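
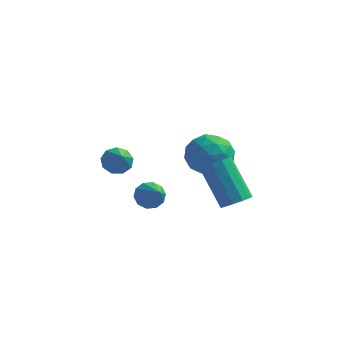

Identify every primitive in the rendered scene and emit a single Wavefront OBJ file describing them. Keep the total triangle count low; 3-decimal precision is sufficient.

v -2.342 -0.858 -2.94
v -1.753 -0.538 -2.93
v -1.918 -1.662 -2.08
v -2.036 -0.355 -2.62
v -2.462 -0.408 -2.459
v -2.832 -0.671 -2.523
v -2.972 -1.022 -2.782
v -2.817 -1.296 -3.115
v -2.44 -1.366 -3.366
v -2.017 -1.198 -3.417
v -1.745 -0.871 -3.245
v -0.461 -3.072 -3.192
v 0.087 -3.044 -3.522
v 0.241 -4.228 -2.128
v 0.102 -2.771 -3.236
v -0.098 -2.613 -2.933
v -0.436 -2.631 -2.729
v -0.784 -2.817 -2.702
v -1.008 -3.101 -2.862
v -1.024 -3.374 -3.148
v -0.824 -3.532 -3.451
v -0.486 -3.514 -3.655
v -0.138 -3.328 -3.682
v 1.618 0.479 -2.685
v 2.268 -0.36 -2.654
v 0.372 -0.46 -1.966
v 1.022 -1.299 -1.935
v 1.205 -0.462 -1.308
v 1.976 0.118 -1.752
v 0.664 -0.938 -2.868
v 1.435 -0.358 -3.312
v 1.678 -1.236 -2.767
v 2.013 -0.942 -1.803
v 0.627 0.122 -2.817
v 0.962 0.416 -1.853
v 2.053 0.142 -2.733
v 0.587 -0.962 -1.887
v 0.695 -0.47 -1.519
v 1.077 -0.963 -1.501
v 1.881 0.423 -2.203
v 2.263 -0.07 -2.185
v 1.638 -0.13 -1.393
v 0.377 -0.75 -2.435
v 0.759 -1.243 -2.417
v 1.563 0.143 -3.119
v 1.945 -0.35 -3.101
v 1.002 -0.69 -3.227
v 2.088 -0.866 -2.781
v 1.355 -1.418 -2.358
v 1.145 -1.206 -2.906
v 1.598 -0.865 -3.168
v 2.285 -0.693 -2.214
v 1.552 -1.245 -1.792
v 1.66 -0.753 -1.423
v 2.113 -0.412 -1.684
v 1.938 -1.208 -2.281
v 1.088 0.425 -2.828
v 0.355 -0.127 -2.406
v 0.527 -0.408 -2.936
v 0.98 -0.067 -3.197
v 1.285 0.598 -2.262
v 0.552 0.046 -1.839
v 1.042 0.045 -1.452
v 1.495 0.386 -1.714
v 0.702 0.388 -2.339
v 3.001 -3.353 -2.841
v 3.32 -3.747 -2.419
v 2.298 -2.901 -0.856
v 1.979 -2.507 -1.279
v 3.538 -3.405 -2.462
v 2.516 -2.559 -0.899
v 3.551 -3.043 -2.649
v 2.529 -2.197 -1.086
v 3.354 -2.799 -2.91
v 2.332 -1.954 -1.347
v 3.022 -2.767 -3.145
v 2 -1.921 -1.582
v 2.682 -2.959 -3.264
v 1.66 -2.113 -1.701
v 2.464 -3.301 -3.221
v 1.442 -2.455 -1.658
v 2.451 -3.663 -3.034
v 1.429 -2.817 -1.471
v 2.648 -3.906 -2.773
v 1.626 -3.061 -1.21
v 2.98 -3.939 -2.538
v 1.958 -3.093 -0.975
f 2 1 4
f 2 4 3
f 4 1 5
f 4 5 3
f 5 1 6
f 5 6 3
f 6 1 7
f 6 7 3
f 7 1 8
f 7 8 3
f 8 1 9
f 8 9 3
f 9 1 10
f 9 10 3
f 10 1 11
f 10 11 3
f 11 1 2
f 11 2 3
f 13 12 15
f 13 15 14
f 15 12 16
f 15 16 14
f 16 12 17
f 16 17 14
f 17 12 18
f 17 18 14
f 18 12 19
f 18 19 14
f 19 12 20
f 19 20 14
f 20 12 21
f 20 21 14
f 21 12 22
f 21 22 14
f 22 12 23
f 22 23 14
f 23 12 13
f 23 13 14
f 24 61 40
f 61 35 64
f 40 64 29
f 61 64 40
f 24 40 36
f 40 29 41
f 36 41 25
f 40 41 36
f 24 36 45
f 36 25 46
f 45 46 31
f 36 46 45
f 24 45 57
f 45 31 60
f 57 60 34
f 45 60 57
f 24 57 61
f 57 34 65
f 61 65 35
f 57 65 61
f 25 41 52
f 41 29 55
f 52 55 33
f 41 55 52
f 29 64 42
f 64 35 63
f 42 63 28
f 64 63 42
f 35 65 62
f 65 34 58
f 62 58 26
f 65 58 62
f 34 60 59
f 60 31 47
f 59 47 30
f 60 47 59
f 31 46 51
f 46 25 48
f 51 48 32
f 46 48 51
f 27 53 39
f 53 33 54
f 39 54 28
f 53 54 39
f 27 39 37
f 39 28 38
f 37 38 26
f 39 38 37
f 27 37 44
f 37 26 43
f 44 43 30
f 37 43 44
f 27 44 49
f 44 30 50
f 49 50 32
f 44 50 49
f 27 49 53
f 49 32 56
f 53 56 33
f 49 56 53
f 28 54 42
f 54 33 55
f 42 55 29
f 54 55 42
f 26 38 62
f 38 28 63
f 62 63 35
f 38 63 62
f 30 43 59
f 43 26 58
f 59 58 34
f 43 58 59
f 32 50 51
f 50 30 47
f 51 47 31
f 50 47 51
f 33 56 52
f 56 32 48
f 52 48 25
f 56 48 52
f 67 66 70
f 67 70 68
f 68 70 71
f 68 71 69
f 70 66 72
f 70 72 71
f 71 72 73
f 71 73 69
f 72 66 74
f 72 74 73
f 73 74 75
f 73 75 69
f 74 66 76
f 74 76 75
f 75 76 77
f 75 77 69
f 76 66 78
f 76 78 77
f 77 78 79
f 77 79 69
f 78 66 80
f 78 80 79
f 79 80 81
f 79 81 69
f 80 66 82
f 80 82 81
f 81 82 83
f 81 83 69
f 82 66 84
f 82 84 83
f 83 84 85
f 83 85 69
f 84 66 86
f 84 86 85
f 85 86 87
f 85 87 69
f 86 66 67
f 86 67 87
f 87 67 68
f 87 68 69



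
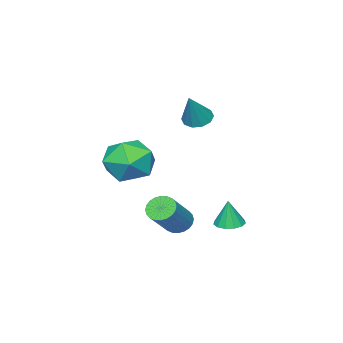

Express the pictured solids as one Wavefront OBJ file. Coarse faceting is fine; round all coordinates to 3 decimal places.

v -3.148 0.01 -3.957
v -2.659 -0.445 -4.002
v -3.032 0.01 -2.663
v -2.491 -0.107 -4.017
v -2.533 0.268 -4.013
v -2.769 0.562 -3.991
v -3.126 0.68 -3.959
v -3.49 0.585 -3.926
v -3.746 0.308 -3.903
v -3.812 -0.063 -3.898
v -3.667 -0.412 -3.911
v -3.357 -0.626 -3.939
v -2.982 -0.639 -3.973
v -0.559 -0.567 -3.124
v -0.121 -0.501 -3.613
v 1.257 -0.248 -2.345
v 0.819 -0.313 -1.856
v -0.196 -0.257 -3.58
v 1.182 -0.004 -2.312
v -0.327 -0.06 -3.478
v 1.052 0.193 -2.21
v -0.493 0.06 -3.322
v 0.886 0.313 -2.053
v -0.669 0.084 -3.135
v 0.71 0.337 -1.867
v -0.828 0.01 -2.947
v 0.55 0.263 -1.679
v -0.946 -0.153 -2.786
v 0.432 0.101 -1.518
v -1.006 -0.378 -2.676
v 0.373 -0.125 -1.408
v -0.997 -0.632 -2.635
v 0.381 -0.379 -1.367
v -0.922 -0.876 -2.668
v 0.456 -0.623 -1.4
v -0.792 -1.073 -2.77
v 0.587 -0.82 -1.502
v -0.626 -1.193 -2.927
v 0.753 -0.94 -1.658
v -0.45 -1.217 -3.113
v 0.929 -0.964 -1.845
v -0.29 -1.143 -3.301
v 1.088 -0.89 -2.033
v -0.172 -0.981 -3.462
v 1.206 -0.727 -2.194
v -0.113 -0.755 -3.572
v 1.266 -0.502 -2.304
v 0.117 -1.486 -0.588
v 0.981 -2.337 -0.897
v -0.621 -2.743 0.817
v 0.243 -3.594 0.508
v 0.585 -2.535 1.079
v 1.041 -1.757 0.211
v -0.681 -3.323 -0.291
v -0.225 -2.545 -1.159
v 0.488 -3.472 -0.713
v 1.27 -2.985 0.134
v -0.91 -2.095 -0.214
v -0.128 -1.608 0.633
v -3.659 -2.125 1.381
v -3.106 -1.955 1.004
v -2.781 -1.875 2.779
v -3.329 -1.599 1.079
v -3.677 -1.444 1.27
v -4.018 -1.549 1.503
v -4.222 -1.874 1.689
v -4.211 -2.295 1.758
v -3.989 -2.651 1.682
v -3.641 -2.806 1.491
v -3.299 -2.701 1.258
v -3.095 -2.376 1.072
f 2 1 4
f 2 4 3
f 4 1 5
f 4 5 3
f 5 1 6
f 5 6 3
f 6 1 7
f 6 7 3
f 7 1 8
f 7 8 3
f 8 1 9
f 8 9 3
f 9 1 10
f 9 10 3
f 10 1 11
f 10 11 3
f 11 1 12
f 11 12 3
f 12 1 13
f 12 13 3
f 13 1 2
f 13 2 3
f 15 14 18
f 15 18 16
f 16 18 19
f 16 19 17
f 18 14 20
f 18 20 19
f 19 20 21
f 19 21 17
f 20 14 22
f 20 22 21
f 21 22 23
f 21 23 17
f 22 14 24
f 22 24 23
f 23 24 25
f 23 25 17
f 24 14 26
f 24 26 25
f 25 26 27
f 25 27 17
f 26 14 28
f 26 28 27
f 27 28 29
f 27 29 17
f 28 14 30
f 28 30 29
f 29 30 31
f 29 31 17
f 30 14 32
f 30 32 31
f 31 32 33
f 31 33 17
f 32 14 34
f 32 34 33
f 33 34 35
f 33 35 17
f 34 14 36
f 34 36 35
f 35 36 37
f 35 37 17
f 36 14 38
f 36 38 37
f 37 38 39
f 37 39 17
f 38 14 40
f 38 40 39
f 39 40 41
f 39 41 17
f 40 14 42
f 40 42 41
f 41 42 43
f 41 43 17
f 42 14 44
f 42 44 43
f 43 44 45
f 43 45 17
f 44 14 46
f 44 46 45
f 45 46 47
f 45 47 17
f 46 14 15
f 46 15 47
f 47 15 16
f 47 16 17
f 48 59 53
f 48 53 49
f 48 49 55
f 48 55 58
f 48 58 59
f 49 53 57
f 53 59 52
f 59 58 50
f 58 55 54
f 55 49 56
f 51 57 52
f 51 52 50
f 51 50 54
f 51 54 56
f 51 56 57
f 52 57 53
f 50 52 59
f 54 50 58
f 56 54 55
f 57 56 49
f 61 60 63
f 61 63 62
f 63 60 64
f 63 64 62
f 64 60 65
f 64 65 62
f 65 60 66
f 65 66 62
f 66 60 67
f 66 67 62
f 67 60 68
f 67 68 62
f 68 60 69
f 68 69 62
f 69 60 70
f 69 70 62
f 70 60 71
f 70 71 62
f 71 60 61
f 71 61 62



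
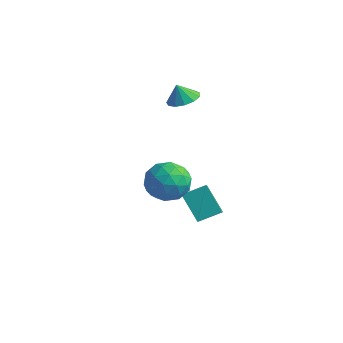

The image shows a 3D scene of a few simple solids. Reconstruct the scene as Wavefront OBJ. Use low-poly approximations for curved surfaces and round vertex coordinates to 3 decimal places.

v 1.725 -0.211 -2.818
v 2.397 0.773 -2.323
v 0.974 0.711 -3.63
v 1.645 1.695 -3.135
v 2.915 -0.375 -4.105
v 3.586 0.609 -3.61
v 2.163 0.547 -4.917
v 2.835 1.531 -4.422
v 2.489 -1.686 -0.619
v 3.596 -1.979 -0.937
v 2.464 -3.141 0.637
v 3.571 -3.434 0.319
v 3.372 -2.428 0.919
v 3.387 -1.529 0.143
v 2.673 -3.591 -0.443
v 2.688 -2.692 -1.219
v 3.709 -3.157 -0.828
v 4.141 -2.438 0.013
v 1.919 -2.682 -0.313
v 2.351 -1.963 0.528
v 3.044 -1.705 -0.888
v 3.016 -3.415 0.588
v 2.899 -2.824 0.941
v 3.549 -2.996 0.754
v 2.922 -1.44 -0.254
v 3.573 -1.612 -0.44
v 3.441 -1.876 0.65
v 2.487 -3.508 0.14
v 3.138 -3.68 -0.046
v 2.511 -2.124 -1.054
v 3.161 -2.296 -1.241
v 2.619 -3.244 -0.95
v 3.762 -2.569 -1.011
v 3.747 -3.425 -0.273
v 3.219 -3.517 -0.721
v 3.228 -2.988 -1.177
v 4.016 -2.147 -0.516
v 4.001 -3.002 0.222
v 3.884 -2.411 0.574
v 3.893 -1.882 0.118
v 4.082 -2.839 -0.452
v 2.059 -2.118 -0.522
v 2.044 -2.973 0.216
v 2.167 -3.238 -0.418
v 2.176 -2.709 -0.874
v 2.313 -1.695 -0.027
v 2.298 -2.551 0.711
v 2.832 -2.132 0.877
v 2.841 -1.603 0.421
v 1.978 -2.281 0.152
v -1.579 3.484 0.936
v -1.124 4.206 1.224
v -1.861 3.276 1.904
v -1.594 4.365 1.121
v -2.06 4.245 0.96
v -2.372 3.883 0.79
v -2.433 3.395 0.667
v -2.223 2.935 0.63
v -1.808 2.65 0.689
v -1.32 2.629 0.827
v -0.915 2.88 0.999
v -0.72 3.323 1.152
v -0.798 3.817 1.235
f 2 4 1
f 5 2 1
f 1 4 3
f 3 5 1
f 2 8 4
f 6 2 5
f 6 8 2
f 4 8 3
f 7 5 3
f 3 8 7
f 7 6 5
f 8 6 7
f 9 46 25
f 46 20 49
f 25 49 14
f 46 49 25
f 9 25 21
f 25 14 26
f 21 26 10
f 25 26 21
f 9 21 30
f 21 10 31
f 30 31 16
f 21 31 30
f 9 30 42
f 30 16 45
f 42 45 19
f 30 45 42
f 9 42 46
f 42 19 50
f 46 50 20
f 42 50 46
f 10 26 37
f 26 14 40
f 37 40 18
f 26 40 37
f 14 49 27
f 49 20 48
f 27 48 13
f 49 48 27
f 20 50 47
f 50 19 43
f 47 43 11
f 50 43 47
f 19 45 44
f 45 16 32
f 44 32 15
f 45 32 44
f 16 31 36
f 31 10 33
f 36 33 17
f 31 33 36
f 12 38 24
f 38 18 39
f 24 39 13
f 38 39 24
f 12 24 22
f 24 13 23
f 22 23 11
f 24 23 22
f 12 22 29
f 22 11 28
f 29 28 15
f 22 28 29
f 12 29 34
f 29 15 35
f 34 35 17
f 29 35 34
f 12 34 38
f 34 17 41
f 38 41 18
f 34 41 38
f 13 39 27
f 39 18 40
f 27 40 14
f 39 40 27
f 11 23 47
f 23 13 48
f 47 48 20
f 23 48 47
f 15 28 44
f 28 11 43
f 44 43 19
f 28 43 44
f 17 35 36
f 35 15 32
f 36 32 16
f 35 32 36
f 18 41 37
f 41 17 33
f 37 33 10
f 41 33 37
f 52 51 54
f 52 54 53
f 54 51 55
f 54 55 53
f 55 51 56
f 55 56 53
f 56 51 57
f 56 57 53
f 57 51 58
f 57 58 53
f 58 51 59
f 58 59 53
f 59 51 60
f 59 60 53
f 60 51 61
f 60 61 53
f 61 51 62
f 61 62 53
f 62 51 63
f 62 63 53
f 63 51 52
f 63 52 53



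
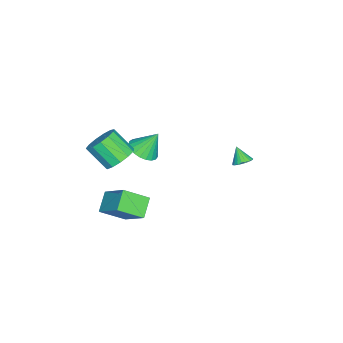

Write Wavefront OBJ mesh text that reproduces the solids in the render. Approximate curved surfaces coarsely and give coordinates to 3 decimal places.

v -2.79 -2.868 -1.459
v -1.878 -3.112 -1.099
v -3.13 -2.052 -0.041
v -1.801 -2.746 -1.291
v -1.895 -2.402 -1.512
v -2.144 -2.138 -1.723
v -2.504 -2 -1.889
v -2.914 -2.012 -1.981
v -3.302 -2.172 -1.982
v -3.602 -2.452 -1.892
v -3.761 -2.805 -1.728
v -3.752 -3.168 -1.517
v -3.577 -3.479 -1.296
v -3.266 -3.684 -1.103
v -2.872 -3.749 -0.972
v -2.464 -3.661 -0.924
v -2.113 -3.435 -0.969
v 0.975 -3.893 -2.423
v 1.847 -2.461 -1.078
v 0.27 -2.559 -3.386
v 1.142 -1.127 -2.041
v 2.138 -3.853 -3.219
v 3.01 -2.421 -1.874
v 1.433 -2.519 -4.182
v 2.305 -1.087 -2.837
v 3.616 -1.964 3.348
v 4.071 -2.628 2.756
v 3.84 -3.841 3.939
v 3.384 -3.176 4.532
v 4.474 -2.396 3.073
v 4.243 -3.608 4.256
v 4.605 -2.026 3.478
v 4.374 -3.239 4.661
v 4.422 -1.636 3.841
v 4.191 -2.849 5.024
v 3.982 -1.351 4.048
v 3.751 -2.564 5.231
v 3.426 -1.26 4.033
v 3.195 -2.473 5.216
v 2.931 -1.392 3.801
v 2.7 -2.605 4.984
v 2.652 -1.706 3.424
v 2.421 -2.919 4.607
v 2.68 -2.102 3.024
v 2.449 -3.315 4.207
v 3.004 -2.453 2.727
v 2.773 -3.666 3.91
v 3.523 -2.65 2.627
v 3.292 -3.863 3.81
v -0.742 3.741 0.972
v -0.218 3.414 1.021
v -1.138 3.239 1.868
v -0.164 3.623 1.162
v -0.21 3.853 1.27
v -0.348 4.063 1.326
v -0.555 4.217 1.322
v -0.793 4.289 1.257
v -1.023 4.266 1.142
v -1.205 4.153 0.998
v -1.306 3.968 0.85
v -1.31 3.744 0.723
v -1.216 3.519 0.639
v -1.039 3.332 0.612
v -0.812 3.217 0.648
v -0.572 3.191 0.74
v -0.362 3.261 0.872
f 2 1 4
f 2 4 3
f 4 1 5
f 4 5 3
f 5 1 6
f 5 6 3
f 6 1 7
f 6 7 3
f 7 1 8
f 7 8 3
f 8 1 9
f 8 9 3
f 9 1 10
f 9 10 3
f 10 1 11
f 10 11 3
f 11 1 12
f 11 12 3
f 12 1 13
f 12 13 3
f 13 1 14
f 13 14 3
f 14 1 15
f 14 15 3
f 15 1 16
f 15 16 3
f 16 1 17
f 16 17 3
f 17 1 2
f 17 2 3
f 19 21 18
f 22 19 18
f 18 21 20
f 20 22 18
f 19 25 21
f 23 19 22
f 23 25 19
f 21 25 20
f 24 22 20
f 20 25 24
f 24 23 22
f 25 23 24
f 27 26 30
f 27 30 28
f 28 30 31
f 28 31 29
f 30 26 32
f 30 32 31
f 31 32 33
f 31 33 29
f 32 26 34
f 32 34 33
f 33 34 35
f 33 35 29
f 34 26 36
f 34 36 35
f 35 36 37
f 35 37 29
f 36 26 38
f 36 38 37
f 37 38 39
f 37 39 29
f 38 26 40
f 38 40 39
f 39 40 41
f 39 41 29
f 40 26 42
f 40 42 41
f 41 42 43
f 41 43 29
f 42 26 44
f 42 44 43
f 43 44 45
f 43 45 29
f 44 26 46
f 44 46 45
f 45 46 47
f 45 47 29
f 46 26 48
f 46 48 47
f 47 48 49
f 47 49 29
f 48 26 27
f 48 27 49
f 49 27 28
f 49 28 29
f 51 50 53
f 51 53 52
f 53 50 54
f 53 54 52
f 54 50 55
f 54 55 52
f 55 50 56
f 55 56 52
f 56 50 57
f 56 57 52
f 57 50 58
f 57 58 52
f 58 50 59
f 58 59 52
f 59 50 60
f 59 60 52
f 60 50 61
f 60 61 52
f 61 50 62
f 61 62 52
f 62 50 63
f 62 63 52
f 63 50 64
f 63 64 52
f 64 50 65
f 64 65 52
f 65 50 66
f 65 66 52
f 66 50 51
f 66 51 52



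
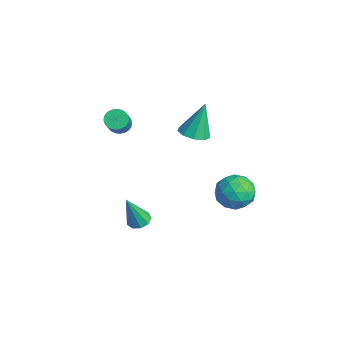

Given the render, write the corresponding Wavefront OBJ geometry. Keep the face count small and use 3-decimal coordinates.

v 3.153 2.68 -1.01
v 4.038 2.142 -1.422
v 2.102 1.278 -1.438
v 2.987 0.74 -1.85
v 2.901 0.913 -0.752
v 3.551 1.779 -0.488
v 2.589 1.641 -2.372
v 3.239 2.507 -2.108
v 3.689 1.5 -2.264
v 3.882 1.05 -1.263
v 2.258 2.37 -1.597
v 2.451 1.92 -0.596
v 3.688 2.534 -1.179
v 2.452 0.886 -1.681
v 2.402 0.987 -1.036
v 2.922 0.671 -1.278
v 3.402 2.321 -0.629
v 3.922 2.005 -0.872
v 3.254 1.282 -0.478
v 2.218 1.415 -1.988
v 2.738 1.099 -2.231
v 3.218 2.749 -1.582
v 3.738 2.433 -1.824
v 2.886 2.138 -2.382
v 4.003 1.841 -1.916
v 3.385 1.017 -2.167
v 3.151 1.546 -2.474
v 3.533 2.055 -2.319
v 4.116 1.576 -1.327
v 3.499 0.752 -1.579
v 3.448 0.853 -0.933
v 3.83 1.363 -0.778
v 3.912 1.199 -1.822
v 2.641 2.668 -1.281
v 2.024 1.844 -1.533
v 2.31 2.057 -2.082
v 2.692 2.567 -1.927
v 2.755 2.403 -0.693
v 2.137 1.579 -0.944
v 2.607 1.365 -0.541
v 2.989 1.874 -0.386
v 2.228 2.221 -1.038
v 0.545 -2.502 -4.304
v 0.936 -2.994 -4.537
v 0.775 -3.258 -2.316
v 1.191 -2.629 -4.428
v 1.144 -2.205 -4.261
v 0.816 -1.92 -4.114
v 0.362 -1.907 -4.057
v -0.007 -2.173 -4.115
v -0.118 -2.593 -4.262
v 0.082 -2.97 -4.429
v 0.498 -3.129 -4.537
v -1.196 1.167 0.25
v -0.385 0.844 0.42
v -1.344 1.853 2.25
v -0.343 1.42 0.226
v -0.7 1.877 0.043
v -1.29 2.003 -0.043
v -1.835 1.737 0.007
v -2.082 1.205 0.171
v -1.914 0.655 0.372
v -1.41 0.345 0.515
v -0.806 0.42 0.534
v -0.865 -2.961 2.299
v -0.55 -3.295 1.868
v 0.46 -3.814 3.01
v 0.145 -3.479 3.441
v -0.43 -3.081 1.86
v 0.58 -3.599 3.001
v -0.376 -2.848 1.918
v 0.634 -3.366 3.06
v -0.397 -2.633 2.034
v 0.613 -3.151 3.176
v -0.489 -2.467 2.191
v 0.521 -2.985 3.332
v -0.638 -2.377 2.364
v 0.372 -2.895 3.506
v -0.822 -2.375 2.527
v 0.188 -2.893 3.669
v -1.012 -2.463 2.656
v -0.002 -2.981 3.797
v -1.18 -2.626 2.73
v -0.17 -3.145 3.872
v -1.3 -2.841 2.739
v -0.29 -3.359 3.88
v -1.354 -3.074 2.68
v -0.344 -3.592 3.822
v -1.333 -3.289 2.564
v -0.323 -3.807 3.706
v -1.241 -3.455 2.408
v -0.231 -3.973 3.549
v -1.092 -3.545 2.234
v -0.082 -4.063 3.376
v -0.908 -3.547 2.071
v 0.102 -4.065 3.213
v -0.718 -3.459 1.943
v 0.292 -3.977 3.084
f 1 38 17
f 38 12 41
f 17 41 6
f 38 41 17
f 1 17 13
f 17 6 18
f 13 18 2
f 17 18 13
f 1 13 22
f 13 2 23
f 22 23 8
f 13 23 22
f 1 22 34
f 22 8 37
f 34 37 11
f 22 37 34
f 1 34 38
f 34 11 42
f 38 42 12
f 34 42 38
f 2 18 29
f 18 6 32
f 29 32 10
f 18 32 29
f 6 41 19
f 41 12 40
f 19 40 5
f 41 40 19
f 12 42 39
f 42 11 35
f 39 35 3
f 42 35 39
f 11 37 36
f 37 8 24
f 36 24 7
f 37 24 36
f 8 23 28
f 23 2 25
f 28 25 9
f 23 25 28
f 4 30 16
f 30 10 31
f 16 31 5
f 30 31 16
f 4 16 14
f 16 5 15
f 14 15 3
f 16 15 14
f 4 14 21
f 14 3 20
f 21 20 7
f 14 20 21
f 4 21 26
f 21 7 27
f 26 27 9
f 21 27 26
f 4 26 30
f 26 9 33
f 30 33 10
f 26 33 30
f 5 31 19
f 31 10 32
f 19 32 6
f 31 32 19
f 3 15 39
f 15 5 40
f 39 40 12
f 15 40 39
f 7 20 36
f 20 3 35
f 36 35 11
f 20 35 36
f 9 27 28
f 27 7 24
f 28 24 8
f 27 24 28
f 10 33 29
f 33 9 25
f 29 25 2
f 33 25 29
f 44 43 46
f 44 46 45
f 46 43 47
f 46 47 45
f 47 43 48
f 47 48 45
f 48 43 49
f 48 49 45
f 49 43 50
f 49 50 45
f 50 43 51
f 50 51 45
f 51 43 52
f 51 52 45
f 52 43 53
f 52 53 45
f 53 43 44
f 53 44 45
f 55 54 57
f 55 57 56
f 57 54 58
f 57 58 56
f 58 54 59
f 58 59 56
f 59 54 60
f 59 60 56
f 60 54 61
f 60 61 56
f 61 54 62
f 61 62 56
f 62 54 63
f 62 63 56
f 63 54 64
f 63 64 56
f 64 54 55
f 64 55 56
f 66 65 69
f 66 69 67
f 67 69 70
f 67 70 68
f 69 65 71
f 69 71 70
f 70 71 72
f 70 72 68
f 71 65 73
f 71 73 72
f 72 73 74
f 72 74 68
f 73 65 75
f 73 75 74
f 74 75 76
f 74 76 68
f 75 65 77
f 75 77 76
f 76 77 78
f 76 78 68
f 77 65 79
f 77 79 78
f 78 79 80
f 78 80 68
f 79 65 81
f 79 81 80
f 80 81 82
f 80 82 68
f 81 65 83
f 81 83 82
f 82 83 84
f 82 84 68
f 83 65 85
f 83 85 84
f 84 85 86
f 84 86 68
f 85 65 87
f 85 87 86
f 86 87 88
f 86 88 68
f 87 65 89
f 87 89 88
f 88 89 90
f 88 90 68
f 89 65 91
f 89 91 90
f 90 91 92
f 90 92 68
f 91 65 93
f 91 93 92
f 92 93 94
f 92 94 68
f 93 65 95
f 93 95 94
f 94 95 96
f 94 96 68
f 95 65 97
f 95 97 96
f 96 97 98
f 96 98 68
f 97 65 66
f 97 66 98
f 98 66 67
f 98 67 68



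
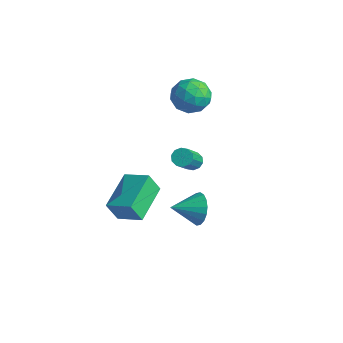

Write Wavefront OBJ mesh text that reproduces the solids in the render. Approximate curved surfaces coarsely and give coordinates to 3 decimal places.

v 4.233 -1.257 -1.476
v 4.575 -1.673 -2.133
v 3.707 -2.403 -1.024
v 4.846 -1.694 -1.871
v 4.996 -1.628 -1.529
v 4.995 -1.489 -1.178
v 4.843 -1.304 -0.885
v 4.57 -1.11 -0.709
v 4.23 -0.944 -0.685
v 3.892 -0.841 -0.818
v 3.62 -0.82 -1.081
v 3.471 -0.885 -1.422
v 3.472 -1.024 -1.774
v 3.624 -1.209 -2.066
v 3.897 -1.404 -2.242
v 4.236 -1.569 -2.266
v 0.73 2.215 1.332
v 1.231 2.237 2.184
v -0.391 1.303 2.016
v 0.11 1.325 2.868
v -0.327 2.144 2.53
v 0.366 2.708 2.108
v 0.474 0.832 2.092
v 1.167 1.396 1.67
v 1.073 1.382 2.653
v 0.578 2.193 2.924
v 0.262 1.347 1.276
v -0.233 2.158 1.547
v 1.079 2.307 1.698
v -0.239 1.233 2.502
v -0.496 1.715 2.304
v -0.201 1.728 2.804
v 0.57 2.583 1.653
v 0.865 2.596 2.154
v -0.051 2.542 2.358
v -0.025 0.944 2.046
v 0.27 0.957 2.547
v 1.041 1.812 1.396
v 1.336 1.825 1.896
v 0.891 0.998 1.842
v 1.281 1.817 2.474
v 0.622 1.28 2.876
v 0.836 0.991 2.421
v 1.243 1.322 2.172
v 0.99 2.294 2.634
v 0.331 1.757 3.036
v 0.074 2.239 2.837
v 0.481 2.57 2.589
v 0.897 1.791 2.91
v 0.509 1.783 1.164
v -0.15 1.246 1.566
v 0.359 0.97 1.611
v 0.766 1.301 1.363
v 0.218 2.26 1.324
v -0.441 1.723 1.726
v -0.403 2.218 2.028
v 0.004 2.549 1.779
v -0.057 1.749 1.29
v -0.48 2.704 -3.674
v -0.163 2.478 -4.019
v 0.557 1.19 -2.51
v 0.24 1.416 -2.166
v -0.005 2.724 -3.884
v 0.715 1.435 -2.376
v -0.028 2.962 -3.67
v 0.692 1.673 -2.161
v -0.224 3.101 -3.457
v 0.495 1.813 -1.949
v -0.518 3.089 -3.327
v 0.202 1.801 -1.819
v -0.797 2.93 -3.33
v -0.077 1.642 -1.821
v -0.955 2.685 -3.464
v -0.235 1.396 -1.956
v -0.932 2.447 -3.679
v -0.212 1.158 -2.17
v -0.735 2.307 -3.891
v -0.016 1.019 -2.383
v -0.442 2.319 -4.021
v 0.278 1.031 -2.513
v 1.855 -3.784 -2.227
v 1.601 -4.206 -1.221
v 1.041 -2.035 -1.701
v 0.786 -2.456 -0.695
v 3.014 -3.384 -1.765
v 2.759 -3.805 -0.759
v 2.199 -1.634 -1.239
v 1.945 -2.056 -0.233
f 2 1 4
f 2 4 3
f 4 1 5
f 4 5 3
f 5 1 6
f 5 6 3
f 6 1 7
f 6 7 3
f 7 1 8
f 7 8 3
f 8 1 9
f 8 9 3
f 9 1 10
f 9 10 3
f 10 1 11
f 10 11 3
f 11 1 12
f 11 12 3
f 12 1 13
f 12 13 3
f 13 1 14
f 13 14 3
f 14 1 15
f 14 15 3
f 15 1 16
f 15 16 3
f 16 1 2
f 16 2 3
f 17 54 33
f 54 28 57
f 33 57 22
f 54 57 33
f 17 33 29
f 33 22 34
f 29 34 18
f 33 34 29
f 17 29 38
f 29 18 39
f 38 39 24
f 29 39 38
f 17 38 50
f 38 24 53
f 50 53 27
f 38 53 50
f 17 50 54
f 50 27 58
f 54 58 28
f 50 58 54
f 18 34 45
f 34 22 48
f 45 48 26
f 34 48 45
f 22 57 35
f 57 28 56
f 35 56 21
f 57 56 35
f 28 58 55
f 58 27 51
f 55 51 19
f 58 51 55
f 27 53 52
f 53 24 40
f 52 40 23
f 53 40 52
f 24 39 44
f 39 18 41
f 44 41 25
f 39 41 44
f 20 46 32
f 46 26 47
f 32 47 21
f 46 47 32
f 20 32 30
f 32 21 31
f 30 31 19
f 32 31 30
f 20 30 37
f 30 19 36
f 37 36 23
f 30 36 37
f 20 37 42
f 37 23 43
f 42 43 25
f 37 43 42
f 20 42 46
f 42 25 49
f 46 49 26
f 42 49 46
f 21 47 35
f 47 26 48
f 35 48 22
f 47 48 35
f 19 31 55
f 31 21 56
f 55 56 28
f 31 56 55
f 23 36 52
f 36 19 51
f 52 51 27
f 36 51 52
f 25 43 44
f 43 23 40
f 44 40 24
f 43 40 44
f 26 49 45
f 49 25 41
f 45 41 18
f 49 41 45
f 60 59 63
f 60 63 61
f 61 63 64
f 61 64 62
f 63 59 65
f 63 65 64
f 64 65 66
f 64 66 62
f 65 59 67
f 65 67 66
f 66 67 68
f 66 68 62
f 67 59 69
f 67 69 68
f 68 69 70
f 68 70 62
f 69 59 71
f 69 71 70
f 70 71 72
f 70 72 62
f 71 59 73
f 71 73 72
f 72 73 74
f 72 74 62
f 73 59 75
f 73 75 74
f 74 75 76
f 74 76 62
f 75 59 77
f 75 77 76
f 76 77 78
f 76 78 62
f 77 59 79
f 77 79 78
f 78 79 80
f 78 80 62
f 79 59 60
f 79 60 80
f 80 60 61
f 80 61 62
f 82 84 81
f 85 82 81
f 81 84 83
f 83 85 81
f 82 88 84
f 86 82 85
f 86 88 82
f 84 88 83
f 87 85 83
f 83 88 87
f 87 86 85
f 88 86 87



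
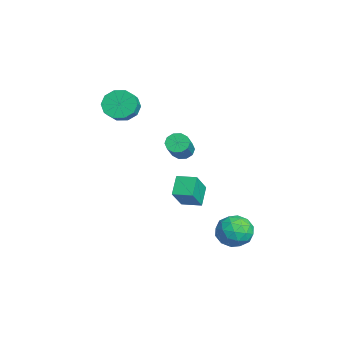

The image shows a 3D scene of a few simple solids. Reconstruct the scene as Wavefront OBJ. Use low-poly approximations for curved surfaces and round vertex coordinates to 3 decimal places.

v 1.895 -0.786 2.778
v 2.271 -1.049 2.263
v 3.701 -1.558 3.566
v 3.325 -1.294 4.082
v 2.377 -0.638 2.307
v 3.807 -1.147 3.61
v 2.299 -0.284 2.531
v 3.729 -0.793 3.834
v 2.067 -0.121 2.85
v 3.496 -0.63 4.153
v 1.769 -0.212 3.141
v 3.198 -0.721 4.444
v 1.519 -0.522 3.294
v 2.949 -1.031 4.597
v 1.413 -0.933 3.25
v 2.843 -1.442 4.553
v 1.491 -1.287 3.026
v 2.921 -1.796 4.329
v 1.724 -1.45 2.707
v 3.153 -1.959 4.01
v 2.022 -1.359 2.416
v 3.451 -1.868 3.719
v 2.016 2.534 -3.424
v 3.009 3.04 -3.077
v 2.931 0.9 -3.663
v 3.924 1.406 -3.316
v 3.062 1.227 -2.55
v 2.496 2.237 -2.403
v 3.444 1.703 -4.337
v 2.878 2.713 -4.19
v 3.892 2.526 -3.641
v 3.655 2.232 -2.537
v 2.285 1.708 -4.203
v 2.048 1.414 -3.099
v 2.432 2.931 -3.229
v 3.508 1.009 -3.511
v 3.001 0.904 -3.061
v 3.585 1.202 -2.856
v 2.13 2.459 -2.833
v 2.714 2.756 -2.629
v 2.745 1.69 -2.32
v 3.226 1.184 -4.111
v 3.81 1.481 -3.907
v 2.355 2.738 -3.884
v 2.939 3.036 -3.679
v 3.195 2.25 -4.42
v 3.534 2.926 -3.357
v 4.073 1.965 -3.498
v 3.79 2.14 -4.098
v 3.458 2.734 -4.011
v 3.395 2.753 -2.708
v 3.934 1.792 -2.849
v 3.427 1.687 -2.399
v 3.094 2.281 -2.312
v 3.914 2.451 -3.04
v 2.006 2.148 -3.891
v 2.545 1.187 -4.032
v 2.846 1.659 -4.428
v 2.513 2.253 -4.341
v 1.867 1.975 -3.242
v 2.406 1.014 -3.383
v 2.482 1.206 -2.729
v 2.15 1.8 -2.642
v 2.026 1.489 -3.7
v -3.797 -3.334 3.576
v -3.104 -3.134 2.786
v -2.35 -3.426 3.374
v -3.043 -3.626 4.164
v -3.17 -2.582 3.145
v -2.415 -2.874 3.732
v -3.475 -2.318 3.668
v -2.721 -2.61 4.256
v -3.904 -2.441 4.156
v -3.149 -2.733 4.744
v -4.291 -2.906 4.423
v -3.537 -3.198 5.011
v -4.49 -3.534 4.366
v -3.736 -3.826 4.954
v -4.425 -4.086 4.008
v -3.67 -4.378 4.595
v -4.119 -4.35 3.484
v -3.365 -4.642 4.072
v -3.691 -4.227 2.996
v -2.936 -4.519 3.584
v -3.303 -3.762 2.729
v -2.549 -4.054 3.317
v 2.342 -0.91 -1.301
v 1.395 -0.513 -0.425
v 2.886 0.143 -1.189
v 1.939 0.539 -0.312
v 3.381 -1.599 0.132
v 2.434 -1.203 1.009
v 3.925 -0.547 0.245
v 2.978 -0.15 1.121
f 2 1 5
f 2 5 3
f 3 5 6
f 3 6 4
f 5 1 7
f 5 7 6
f 6 7 8
f 6 8 4
f 7 1 9
f 7 9 8
f 8 9 10
f 8 10 4
f 9 1 11
f 9 11 10
f 10 11 12
f 10 12 4
f 11 1 13
f 11 13 12
f 12 13 14
f 12 14 4
f 13 1 15
f 13 15 14
f 14 15 16
f 14 16 4
f 15 1 17
f 15 17 16
f 16 17 18
f 16 18 4
f 17 1 19
f 17 19 18
f 18 19 20
f 18 20 4
f 19 1 21
f 19 21 20
f 20 21 22
f 20 22 4
f 21 1 2
f 21 2 22
f 22 2 3
f 22 3 4
f 23 60 39
f 60 34 63
f 39 63 28
f 60 63 39
f 23 39 35
f 39 28 40
f 35 40 24
f 39 40 35
f 23 35 44
f 35 24 45
f 44 45 30
f 35 45 44
f 23 44 56
f 44 30 59
f 56 59 33
f 44 59 56
f 23 56 60
f 56 33 64
f 60 64 34
f 56 64 60
f 24 40 51
f 40 28 54
f 51 54 32
f 40 54 51
f 28 63 41
f 63 34 62
f 41 62 27
f 63 62 41
f 34 64 61
f 64 33 57
f 61 57 25
f 64 57 61
f 33 59 58
f 59 30 46
f 58 46 29
f 59 46 58
f 30 45 50
f 45 24 47
f 50 47 31
f 45 47 50
f 26 52 38
f 52 32 53
f 38 53 27
f 52 53 38
f 26 38 36
f 38 27 37
f 36 37 25
f 38 37 36
f 26 36 43
f 36 25 42
f 43 42 29
f 36 42 43
f 26 43 48
f 43 29 49
f 48 49 31
f 43 49 48
f 26 48 52
f 48 31 55
f 52 55 32
f 48 55 52
f 27 53 41
f 53 32 54
f 41 54 28
f 53 54 41
f 25 37 61
f 37 27 62
f 61 62 34
f 37 62 61
f 29 42 58
f 42 25 57
f 58 57 33
f 42 57 58
f 31 49 50
f 49 29 46
f 50 46 30
f 49 46 50
f 32 55 51
f 55 31 47
f 51 47 24
f 55 47 51
f 66 65 69
f 66 69 67
f 67 69 70
f 67 70 68
f 69 65 71
f 69 71 70
f 70 71 72
f 70 72 68
f 71 65 73
f 71 73 72
f 72 73 74
f 72 74 68
f 73 65 75
f 73 75 74
f 74 75 76
f 74 76 68
f 75 65 77
f 75 77 76
f 76 77 78
f 76 78 68
f 77 65 79
f 77 79 78
f 78 79 80
f 78 80 68
f 79 65 81
f 79 81 80
f 80 81 82
f 80 82 68
f 81 65 83
f 81 83 82
f 82 83 84
f 82 84 68
f 83 65 85
f 83 85 84
f 84 85 86
f 84 86 68
f 85 65 66
f 85 66 86
f 86 66 67
f 86 67 68
f 88 90 87
f 91 88 87
f 87 90 89
f 89 91 87
f 88 94 90
f 92 88 91
f 92 94 88
f 90 94 89
f 93 91 89
f 89 94 93
f 93 92 91
f 94 92 93



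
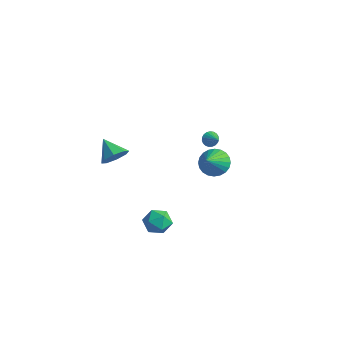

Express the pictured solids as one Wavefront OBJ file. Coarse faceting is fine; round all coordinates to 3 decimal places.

v -0.219 3.991 -1.61
v 0.051 4.323 -1.939
v 0.659 3.749 -1.13
v -0.003 4.46 -1.769
v -0.095 4.515 -1.572
v -0.209 4.481 -1.381
v -0.324 4.361 -1.23
v -0.421 4.178 -1.145
v -0.484 3.962 -1.14
v -0.5 3.751 -1.216
v -0.468 3.582 -1.36
v -0.393 3.484 -1.547
v -0.288 3.473 -1.745
v -0.171 3.552 -1.92
v -0.063 3.707 -2.041
v 0.019 3.911 -2.087
v 0.059 4.129 -2.051
v 0.308 -3.807 1.303
v 0.796 -3.626 1.949
v -0.808 -3.633 2.097
v 0.637 -3.111 1.612
v 0.285 -3.004 1.094
v -0.054 -3.368 0.699
v -0.181 -3.989 0.657
v -0.022 -4.504 0.994
v 0.33 -4.61 1.512
v 0.669 -4.247 1.907
v 1.88 2.135 -1.5
v 2.736 2.14 -1.864
v 2.32 1.025 -0.48
v 2.768 2.391 -1.604
v 2.664 2.604 -1.329
v 2.442 2.745 -1.079
v 2.134 2.793 -0.894
v 1.787 2.741 -0.801
v 1.454 2.596 -0.814
v 1.186 2.382 -0.932
v 1.024 2.13 -1.136
v 0.992 1.878 -1.396
v 1.095 1.666 -1.671
v 1.318 1.525 -1.921
v 1.626 1.477 -2.106
v 1.973 1.529 -2.199
v 2.306 1.673 -2.186
v 2.573 1.888 -2.068
v 2.213 -1.895 -3.16
v 2.697 -2.584 -2.896
v 1.783 -2.636 -4.304
v 2.267 -3.325 -4.04
v 1.55 -3.088 -3.582
v 1.816 -2.63 -2.875
v 2.664 -2.59 -4.325
v 2.93 -2.132 -3.618
v 2.977 -3.014 -3.616
v 2.288 -3.322 -3.157
v 2.192 -1.898 -4.043
v 1.503 -2.206 -3.584
f 2 1 4
f 2 4 3
f 4 1 5
f 4 5 3
f 5 1 6
f 5 6 3
f 6 1 7
f 6 7 3
f 7 1 8
f 7 8 3
f 8 1 9
f 8 9 3
f 9 1 10
f 9 10 3
f 10 1 11
f 10 11 3
f 11 1 12
f 11 12 3
f 12 1 13
f 12 13 3
f 13 1 14
f 13 14 3
f 14 1 15
f 14 15 3
f 15 1 16
f 15 16 3
f 16 1 17
f 16 17 3
f 17 1 2
f 17 2 3
f 19 18 21
f 19 21 20
f 21 18 22
f 21 22 20
f 22 18 23
f 22 23 20
f 23 18 24
f 23 24 20
f 24 18 25
f 24 25 20
f 25 18 26
f 25 26 20
f 26 18 27
f 26 27 20
f 27 18 19
f 27 19 20
f 29 28 31
f 29 31 30
f 31 28 32
f 31 32 30
f 32 28 33
f 32 33 30
f 33 28 34
f 33 34 30
f 34 28 35
f 34 35 30
f 35 28 36
f 35 36 30
f 36 28 37
f 36 37 30
f 37 28 38
f 37 38 30
f 38 28 39
f 38 39 30
f 39 28 40
f 39 40 30
f 40 28 41
f 40 41 30
f 41 28 42
f 41 42 30
f 42 28 43
f 42 43 30
f 43 28 44
f 43 44 30
f 44 28 45
f 44 45 30
f 45 28 29
f 45 29 30
f 46 57 51
f 46 51 47
f 46 47 53
f 46 53 56
f 46 56 57
f 47 51 55
f 51 57 50
f 57 56 48
f 56 53 52
f 53 47 54
f 49 55 50
f 49 50 48
f 49 48 52
f 49 52 54
f 49 54 55
f 50 55 51
f 48 50 57
f 52 48 56
f 54 52 53
f 55 54 47



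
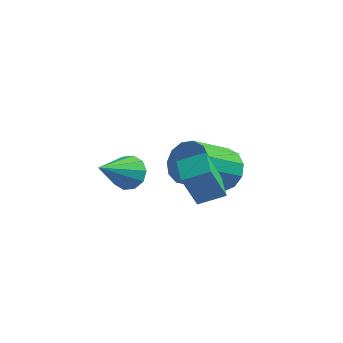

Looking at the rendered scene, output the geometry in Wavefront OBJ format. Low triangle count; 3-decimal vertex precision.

v -1.561 -0.354 -0.54
v -0.904 -0.399 -0.248
v -2.219 -1.686 0.74
v -1.129 -0.081 -0.033
v -1.518 0.133 -0.011
v -1.924 0.16 -0.191
v -2.191 -0.009 -0.504
v -2.218 -0.31 -0.831
v -1.993 -0.628 -1.046
v -1.603 -0.841 -1.068
v -1.197 -0.869 -0.888
v -0.93 -0.7 -0.575
v 1.216 2.034 -1.816
v 2.018 1.604 -1.625
v 1.046 0.356 -0.353
v 0.244 0.786 -0.544
v 1.973 1.994 -1.277
v 1.001 0.745 -0.005
v 1.687 2.396 -1.101
v 0.715 1.148 0.171
v 1.252 2.683 -1.151
v 0.28 1.435 0.121
v 0.805 2.765 -1.413
v -0.167 1.516 -0.141
v 0.489 2.614 -1.802
v -0.483 1.366 -0.53
v 0.404 2.279 -2.196
v -0.569 1.031 -0.924
v 0.576 1.867 -2.47
v -0.396 0.618 -1.198
v 0.952 1.507 -2.535
v -0.021 0.259 -1.263
v 1.411 1.315 -2.373
v 0.439 0.067 -1.101
v 1.809 1.351 -2.033
v 0.837 0.103 -0.761
v 1.461 -2.607 0.466
v 1.011 -2.987 1.964
v 1.052 -1.69 0.576
v 0.602 -2.07 2.074
v 2.358 -2.25 0.826
v 1.908 -2.63 2.324
v 1.949 -1.333 0.936
v 1.499 -1.713 2.434
f 2 1 4
f 2 4 3
f 4 1 5
f 4 5 3
f 5 1 6
f 5 6 3
f 6 1 7
f 6 7 3
f 7 1 8
f 7 8 3
f 8 1 9
f 8 9 3
f 9 1 10
f 9 10 3
f 10 1 11
f 10 11 3
f 11 1 12
f 11 12 3
f 12 1 2
f 12 2 3
f 14 13 17
f 14 17 15
f 15 17 18
f 15 18 16
f 17 13 19
f 17 19 18
f 18 19 20
f 18 20 16
f 19 13 21
f 19 21 20
f 20 21 22
f 20 22 16
f 21 13 23
f 21 23 22
f 22 23 24
f 22 24 16
f 23 13 25
f 23 25 24
f 24 25 26
f 24 26 16
f 25 13 27
f 25 27 26
f 26 27 28
f 26 28 16
f 27 13 29
f 27 29 28
f 28 29 30
f 28 30 16
f 29 13 31
f 29 31 30
f 30 31 32
f 30 32 16
f 31 13 33
f 31 33 32
f 32 33 34
f 32 34 16
f 33 13 35
f 33 35 34
f 34 35 36
f 34 36 16
f 35 13 14
f 35 14 36
f 36 14 15
f 36 15 16
f 38 40 37
f 41 38 37
f 37 40 39
f 39 41 37
f 38 44 40
f 42 38 41
f 42 44 38
f 40 44 39
f 43 41 39
f 39 44 43
f 43 42 41
f 44 42 43



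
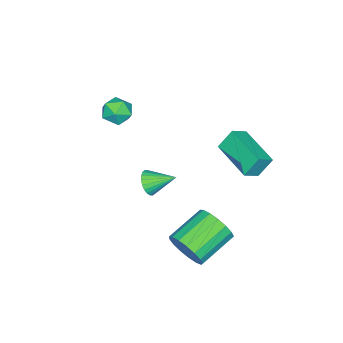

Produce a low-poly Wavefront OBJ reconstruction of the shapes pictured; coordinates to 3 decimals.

v 1.922 0.118 -1.569
v 2.371 0.458 -1.894
v 1.518 1.222 -0.971
v 2.174 0.472 -2.053
v 1.939 0.432 -2.138
v 1.701 0.344 -2.137
v 1.497 0.222 -2.05
v 1.357 0.084 -1.889
v 1.304 -0.049 -1.68
v 1.344 -0.157 -1.454
v 1.473 -0.222 -1.245
v 1.67 -0.237 -1.086
v 1.905 -0.197 -1.001
v 2.143 -0.109 -1.002
v 2.348 0.013 -1.089
v 2.487 0.151 -1.25
v 2.541 0.284 -1.459
v 2.5 0.392 -1.685
v -0.276 -2.146 1.016
v 0.374 -1.724 0.955
v 0.386 -3.196 0.805
v 1.036 -2.774 0.744
v 0.683 -2.847 1.433
v 0.274 -2.198 1.564
v 0.486 -2.722 0.196
v 0.077 -2.073 0.327
v 0.846 -2.08 0.449
v 0.967 -2.157 1.213
v -0.207 -2.763 0.547
v -0.086 -2.84 1.311
v -2.959 1.989 -0.942
v -2.204 1.723 -0.45
v -2.058 3.823 -1.331
v -1.303 3.557 -0.839
v -2.497 1.563 -1.881
v -1.742 1.297 -1.389
v -1.596 3.397 -2.27
v -0.841 3.131 -1.778
v 2.908 2.552 -4.162
v 3.325 2.86 -3.342
v 1.629 3.336 -2.658
v 1.212 3.028 -3.478
v 3.322 3.237 -3.613
v 1.625 3.713 -2.929
v 3.223 3.456 -4.01
v 1.527 3.933 -3.326
v 3.053 3.469 -4.442
v 1.357 3.946 -3.758
v 2.849 3.272 -4.809
v 1.153 3.748 -4.125
v 2.659 2.909 -5.029
v 0.963 3.386 -4.345
v 2.526 2.465 -5.049
v 0.83 2.941 -4.365
v 2.48 2.041 -4.867
v 0.784 2.517 -4.183
v 2.533 1.733 -4.523
v 0.837 2.21 -3.839
v 2.671 1.613 -4.096
v 0.975 2.09 -3.412
v 2.864 1.709 -3.684
v 1.168 2.185 -3.001
v 3.067 1.997 -3.382
v 1.37 2.473 -2.698
v 3.233 2.412 -3.259
v 1.537 2.889 -2.575
f 2 1 4
f 2 4 3
f 4 1 5
f 4 5 3
f 5 1 6
f 5 6 3
f 6 1 7
f 6 7 3
f 7 1 8
f 7 8 3
f 8 1 9
f 8 9 3
f 9 1 10
f 9 10 3
f 10 1 11
f 10 11 3
f 11 1 12
f 11 12 3
f 12 1 13
f 12 13 3
f 13 1 14
f 13 14 3
f 14 1 15
f 14 15 3
f 15 1 16
f 15 16 3
f 16 1 17
f 16 17 3
f 17 1 18
f 17 18 3
f 18 1 2
f 18 2 3
f 19 30 24
f 19 24 20
f 19 20 26
f 19 26 29
f 19 29 30
f 20 24 28
f 24 30 23
f 30 29 21
f 29 26 25
f 26 20 27
f 22 28 23
f 22 23 21
f 22 21 25
f 22 25 27
f 22 27 28
f 23 28 24
f 21 23 30
f 25 21 29
f 27 25 26
f 28 27 20
f 32 34 31
f 35 32 31
f 31 34 33
f 33 35 31
f 32 38 34
f 36 32 35
f 36 38 32
f 34 38 33
f 37 35 33
f 33 38 37
f 37 36 35
f 38 36 37
f 40 39 43
f 40 43 41
f 41 43 44
f 41 44 42
f 43 39 45
f 43 45 44
f 44 45 46
f 44 46 42
f 45 39 47
f 45 47 46
f 46 47 48
f 46 48 42
f 47 39 49
f 47 49 48
f 48 49 50
f 48 50 42
f 49 39 51
f 49 51 50
f 50 51 52
f 50 52 42
f 51 39 53
f 51 53 52
f 52 53 54
f 52 54 42
f 53 39 55
f 53 55 54
f 54 55 56
f 54 56 42
f 55 39 57
f 55 57 56
f 56 57 58
f 56 58 42
f 57 39 59
f 57 59 58
f 58 59 60
f 58 60 42
f 59 39 61
f 59 61 60
f 60 61 62
f 60 62 42
f 61 39 63
f 61 63 62
f 62 63 64
f 62 64 42
f 63 39 65
f 63 65 64
f 64 65 66
f 64 66 42
f 65 39 40
f 65 40 66
f 66 40 41
f 66 41 42



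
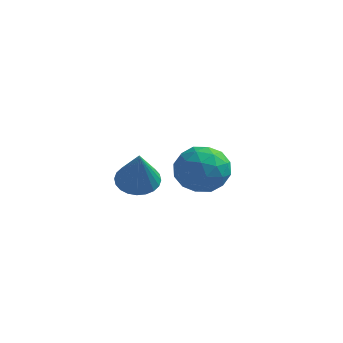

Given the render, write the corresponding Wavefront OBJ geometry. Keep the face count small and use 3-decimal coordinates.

v -1.327 3.596 -2.496
v -0.641 4.098 -1.65
v -0.559 1.862 -2.09
v 0.127 2.364 -1.244
v -1.059 2.289 -1.088
v -1.534 3.361 -1.339
v 0.334 2.599 -2.401
v -0.141 3.671 -2.652
v 0.385 3.482 -1.592
v -0.476 3.29 -0.78
v -0.724 2.67 -2.96
v -1.585 2.478 -2.148
v -1.052 3.999 -2.109
v -0.148 1.961 -1.631
v -0.846 1.917 -1.539
v -0.443 2.212 -1.042
v -1.576 3.566 -1.926
v -1.173 3.861 -1.429
v -1.419 2.798 -1.098
v -0.027 2.099 -2.311
v 0.376 2.394 -1.814
v -0.757 3.748 -2.698
v -0.354 4.043 -2.201
v 0.219 3.162 -2.642
v -0.045 3.932 -1.577
v 0.406 2.913 -1.339
v 0.528 3.051 -2.019
v 0.249 3.681 -2.166
v -0.551 3.819 -1.1
v -0.1 2.8 -0.861
v -0.797 2.756 -0.77
v -1.076 3.386 -0.917
v 0.052 3.457 -1.066
v -1.1 3.16 -2.879
v -0.649 2.141 -2.64
v -0.124 2.574 -2.823
v -0.403 3.204 -2.97
v -1.606 3.047 -2.401
v -1.155 2.028 -2.163
v -1.449 2.279 -1.574
v -1.728 2.909 -1.721
v -1.252 2.503 -2.674
v -1.835 -1.402 -0.1
v -1.345 -2 -0.454
v -1.525 -2.178 1.64
v -1.121 -1.764 -0.388
v -1.007 -1.472 -0.279
v -1.018 -1.17 -0.142
v -1.154 -0.904 0.001
v -1.393 -0.713 0.129
v -1.7 -0.627 0.221
v -2.027 -0.659 0.265
v -2.325 -0.805 0.254
v -2.548 -1.041 0.188
v -2.663 -1.332 0.079
v -2.652 -1.634 -0.058
v -2.516 -1.901 -0.201
v -2.276 -2.092 -0.329
v -1.97 -2.178 -0.421
v -1.643 -2.145 -0.465
f 1 38 17
f 38 12 41
f 17 41 6
f 38 41 17
f 1 17 13
f 17 6 18
f 13 18 2
f 17 18 13
f 1 13 22
f 13 2 23
f 22 23 8
f 13 23 22
f 1 22 34
f 22 8 37
f 34 37 11
f 22 37 34
f 1 34 38
f 34 11 42
f 38 42 12
f 34 42 38
f 2 18 29
f 18 6 32
f 29 32 10
f 18 32 29
f 6 41 19
f 41 12 40
f 19 40 5
f 41 40 19
f 12 42 39
f 42 11 35
f 39 35 3
f 42 35 39
f 11 37 36
f 37 8 24
f 36 24 7
f 37 24 36
f 8 23 28
f 23 2 25
f 28 25 9
f 23 25 28
f 4 30 16
f 30 10 31
f 16 31 5
f 30 31 16
f 4 16 14
f 16 5 15
f 14 15 3
f 16 15 14
f 4 14 21
f 14 3 20
f 21 20 7
f 14 20 21
f 4 21 26
f 21 7 27
f 26 27 9
f 21 27 26
f 4 26 30
f 26 9 33
f 30 33 10
f 26 33 30
f 5 31 19
f 31 10 32
f 19 32 6
f 31 32 19
f 3 15 39
f 15 5 40
f 39 40 12
f 15 40 39
f 7 20 36
f 20 3 35
f 36 35 11
f 20 35 36
f 9 27 28
f 27 7 24
f 28 24 8
f 27 24 28
f 10 33 29
f 33 9 25
f 29 25 2
f 33 25 29
f 44 43 46
f 44 46 45
f 46 43 47
f 46 47 45
f 47 43 48
f 47 48 45
f 48 43 49
f 48 49 45
f 49 43 50
f 49 50 45
f 50 43 51
f 50 51 45
f 51 43 52
f 51 52 45
f 52 43 53
f 52 53 45
f 53 43 54
f 53 54 45
f 54 43 55
f 54 55 45
f 55 43 56
f 55 56 45
f 56 43 57
f 56 57 45
f 57 43 58
f 57 58 45
f 58 43 59
f 58 59 45
f 59 43 60
f 59 60 45
f 60 43 44
f 60 44 45



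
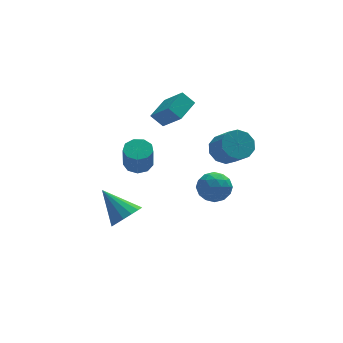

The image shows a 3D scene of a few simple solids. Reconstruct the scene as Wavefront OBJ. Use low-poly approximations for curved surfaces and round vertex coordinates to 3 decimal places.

v -3.136 -4.47 -2.055
v -2.377 -4.466 -1.5
v -4.084 -3.27 -0.765
v -2.314 -4.09 -1.803
v -2.471 -3.816 -2.173
v -2.806 -3.717 -2.512
v -3.23 -3.82 -2.728
v -3.628 -4.097 -2.763
v -3.895 -4.473 -2.609
v -3.958 -4.849 -2.307
v -3.801 -5.123 -1.936
v -3.466 -5.222 -1.598
v -3.042 -5.119 -1.382
v -2.644 -4.842 -1.346
v 2.52 0.276 -3.034
v 3.275 0.039 -3.643
v 1.505 -0.579 -3.957
v 2.26 -0.816 -4.566
v 2.228 -1.192 -3.641
v 2.854 -0.664 -3.071
v 1.926 0.124 -4.529
v 2.552 0.652 -3.959
v 2.908 -0.055 -4.567
v 3.094 -0.869 -4.019
v 1.686 0.329 -3.581
v 1.872 -0.485 -3.033
v 2.986 0.233 -3.257
v 1.794 -0.773 -4.343
v 1.775 -0.994 -3.799
v 2.218 -1.133 -4.157
v 2.739 -0.18 -2.921
v 3.183 -0.32 -3.279
v 2.567 -1.044 -3.278
v 1.597 -0.22 -4.321
v 2.041 -0.36 -4.679
v 2.562 0.593 -3.443
v 3.005 0.454 -3.801
v 2.213 0.504 -4.322
v 3.214 0.038 -4.159
v 2.618 -0.465 -4.701
v 2.421 0.088 -4.68
v 2.79 0.398 -4.344
v 3.324 -0.441 -3.836
v 2.728 -0.943 -4.379
v 2.708 -1.164 -3.835
v 3.077 -0.854 -3.5
v 3.108 -0.496 -4.379
v 2.052 0.403 -3.221
v 1.456 -0.099 -3.764
v 1.703 0.314 -4.1
v 2.072 0.624 -3.765
v 2.162 -0.075 -2.899
v 1.566 -0.578 -3.441
v 1.99 -0.938 -3.256
v 2.359 -0.628 -2.92
v 1.672 -0.044 -3.221
v 3.074 0.211 -1.32
v 3.897 0.055 -1.746
v 4.249 -1.148 -0.627
v 3.426 -0.991 -0.2
v 3.981 0.459 -1.338
v 4.332 -0.743 -0.218
v 3.718 0.769 -0.923
v 4.07 -0.433 0.197
v 3.209 0.866 -0.659
v 3.561 -0.336 0.46
v 2.649 0.713 -0.648
v 3.001 -0.49 0.472
v 2.251 0.368 -0.893
v 2.603 -0.835 0.226
v 2.168 -0.037 -1.302
v 2.519 -1.239 -0.182
v 2.43 -0.347 -1.717
v 2.782 -1.549 -0.597
v 2.939 -0.444 -1.98
v 3.291 -1.646 -0.861
v 3.499 -0.29 -1.992
v 3.851 -1.493 -0.872
v 0.084 1.371 0.179
v -0.501 1.691 0.842
v 1.084 2.442 0.546
v 0.499 2.761 1.209
v 0.781 0.339 1.291
v 0.196 0.658 1.954
v 1.781 1.409 1.658
v 1.196 1.729 2.321
v -1.91 -1.65 -0.247
v -1.179 -1.485 -0.12
v -1.299 -2.025 1.274
v -2.03 -2.19 1.147
v -1.478 -1.08 0.011
v -1.598 -1.62 1.405
v -1.979 -0.942 0.021
v -2.099 -1.482 1.415
v -2.448 -1.135 -0.094
v -2.568 -1.675 1.3
v -2.665 -1.569 -0.281
v -2.785 -2.109 1.113
v -2.528 -2.041 -0.452
v -2.649 -2.581 0.942
v -2.103 -2.33 -0.527
v -2.223 -2.87 0.867
v -1.587 -2.3 -0.471
v -1.707 -2.84 0.923
v -1.222 -1.967 -0.31
v -1.342 -2.507 1.084
f 2 1 4
f 2 4 3
f 4 1 5
f 4 5 3
f 5 1 6
f 5 6 3
f 6 1 7
f 6 7 3
f 7 1 8
f 7 8 3
f 8 1 9
f 8 9 3
f 9 1 10
f 9 10 3
f 10 1 11
f 10 11 3
f 11 1 12
f 11 12 3
f 12 1 13
f 12 13 3
f 13 1 14
f 13 14 3
f 14 1 2
f 14 2 3
f 15 52 31
f 52 26 55
f 31 55 20
f 52 55 31
f 15 31 27
f 31 20 32
f 27 32 16
f 31 32 27
f 15 27 36
f 27 16 37
f 36 37 22
f 27 37 36
f 15 36 48
f 36 22 51
f 48 51 25
f 36 51 48
f 15 48 52
f 48 25 56
f 52 56 26
f 48 56 52
f 16 32 43
f 32 20 46
f 43 46 24
f 32 46 43
f 20 55 33
f 55 26 54
f 33 54 19
f 55 54 33
f 26 56 53
f 56 25 49
f 53 49 17
f 56 49 53
f 25 51 50
f 51 22 38
f 50 38 21
f 51 38 50
f 22 37 42
f 37 16 39
f 42 39 23
f 37 39 42
f 18 44 30
f 44 24 45
f 30 45 19
f 44 45 30
f 18 30 28
f 30 19 29
f 28 29 17
f 30 29 28
f 18 28 35
f 28 17 34
f 35 34 21
f 28 34 35
f 18 35 40
f 35 21 41
f 40 41 23
f 35 41 40
f 18 40 44
f 40 23 47
f 44 47 24
f 40 47 44
f 19 45 33
f 45 24 46
f 33 46 20
f 45 46 33
f 17 29 53
f 29 19 54
f 53 54 26
f 29 54 53
f 21 34 50
f 34 17 49
f 50 49 25
f 34 49 50
f 23 41 42
f 41 21 38
f 42 38 22
f 41 38 42
f 24 47 43
f 47 23 39
f 43 39 16
f 47 39 43
f 58 57 61
f 58 61 59
f 59 61 62
f 59 62 60
f 61 57 63
f 61 63 62
f 62 63 64
f 62 64 60
f 63 57 65
f 63 65 64
f 64 65 66
f 64 66 60
f 65 57 67
f 65 67 66
f 66 67 68
f 66 68 60
f 67 57 69
f 67 69 68
f 68 69 70
f 68 70 60
f 69 57 71
f 69 71 70
f 70 71 72
f 70 72 60
f 71 57 73
f 71 73 72
f 72 73 74
f 72 74 60
f 73 57 75
f 73 75 74
f 74 75 76
f 74 76 60
f 75 57 77
f 75 77 76
f 76 77 78
f 76 78 60
f 77 57 58
f 77 58 78
f 78 58 59
f 78 59 60
f 80 82 79
f 83 80 79
f 79 82 81
f 81 83 79
f 80 86 82
f 84 80 83
f 84 86 80
f 82 86 81
f 85 83 81
f 81 86 85
f 85 84 83
f 86 84 85
f 88 87 91
f 88 91 89
f 89 91 92
f 89 92 90
f 91 87 93
f 91 93 92
f 92 93 94
f 92 94 90
f 93 87 95
f 93 95 94
f 94 95 96
f 94 96 90
f 95 87 97
f 95 97 96
f 96 97 98
f 96 98 90
f 97 87 99
f 97 99 98
f 98 99 100
f 98 100 90
f 99 87 101
f 99 101 100
f 100 101 102
f 100 102 90
f 101 87 103
f 101 103 102
f 102 103 104
f 102 104 90
f 103 87 105
f 103 105 104
f 104 105 106
f 104 106 90
f 105 87 88
f 105 88 106
f 106 88 89
f 106 89 90



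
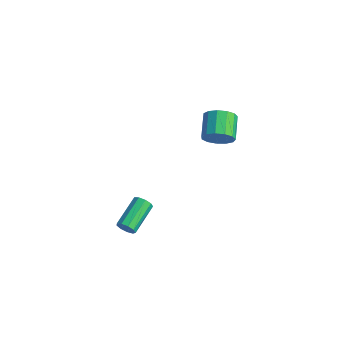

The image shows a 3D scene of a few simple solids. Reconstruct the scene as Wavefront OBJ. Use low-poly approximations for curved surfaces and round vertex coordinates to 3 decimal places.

v 0.349 -3.017 -0.006
v 0.636 -3.097 0.445
v 0.019 -1.522 1.116
v -0.269 -1.443 0.666
v 0.838 -2.912 0.197
v 0.221 -1.337 0.868
v 0.811 -2.776 -0.146
v 0.194 -1.201 0.525
v 0.568 -2.754 -0.423
v -0.05 -1.179 0.248
v 0.222 -2.854 -0.505
v -0.396 -1.28 0.167
v -0.064 -3.031 -0.353
v -0.682 -1.457 0.318
v -0.158 -3.202 -0.039
v -0.775 -1.627 0.633
v -0.014 -3.286 0.291
v -0.631 -1.711 0.962
v 0.3 -3.244 0.482
v -0.318 -1.67 1.153
v -0.404 3.496 2.774
v 0.105 3.498 3.493
v -0.848 4.426 4.164
v -1.356 4.424 3.446
v 0.265 3.87 3.207
v -0.687 4.798 3.878
v 0.214 4.123 2.783
v -0.739 5.051 3.455
v -0.034 4.177 2.357
v -0.986 5.105 3.029
v -0.399 4.015 2.064
v -1.352 4.943 2.735
v -0.766 3.688 1.995
v -1.718 4.616 2.667
v -1.017 3.3 2.175
v -1.97 4.228 2.846
v -1.074 2.974 2.544
v -2.027 3.903 3.216
v -0.918 2.814 2.987
v -1.871 3.743 3.658
v -0.599 2.871 3.362
v -1.551 3.799 4.033
v -0.218 3.125 3.551
v -1.17 4.054 4.222
f 2 1 5
f 2 5 3
f 3 5 6
f 3 6 4
f 5 1 7
f 5 7 6
f 6 7 8
f 6 8 4
f 7 1 9
f 7 9 8
f 8 9 10
f 8 10 4
f 9 1 11
f 9 11 10
f 10 11 12
f 10 12 4
f 11 1 13
f 11 13 12
f 12 13 14
f 12 14 4
f 13 1 15
f 13 15 14
f 14 15 16
f 14 16 4
f 15 1 17
f 15 17 16
f 16 17 18
f 16 18 4
f 17 1 19
f 17 19 18
f 18 19 20
f 18 20 4
f 19 1 2
f 19 2 20
f 20 2 3
f 20 3 4
f 22 21 25
f 22 25 23
f 23 25 26
f 23 26 24
f 25 21 27
f 25 27 26
f 26 27 28
f 26 28 24
f 27 21 29
f 27 29 28
f 28 29 30
f 28 30 24
f 29 21 31
f 29 31 30
f 30 31 32
f 30 32 24
f 31 21 33
f 31 33 32
f 32 33 34
f 32 34 24
f 33 21 35
f 33 35 34
f 34 35 36
f 34 36 24
f 35 21 37
f 35 37 36
f 36 37 38
f 36 38 24
f 37 21 39
f 37 39 38
f 38 39 40
f 38 40 24
f 39 21 41
f 39 41 40
f 40 41 42
f 40 42 24
f 41 21 43
f 41 43 42
f 42 43 44
f 42 44 24
f 43 21 22
f 43 22 44
f 44 22 23
f 44 23 24



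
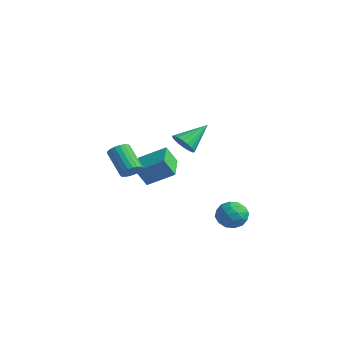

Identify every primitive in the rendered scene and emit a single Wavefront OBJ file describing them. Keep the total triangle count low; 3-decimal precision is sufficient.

v -2.873 -0.982 -1.742
v -3.064 -1.427 -0.902
v -2.057 -0.064 -1.07
v -2.248 -0.509 -0.23
v -1.572 -1.971 -1.97
v -1.763 -2.416 -1.13
v -0.756 -1.053 -1.298
v -0.947 -1.498 -0.458
v -0.14 -3.645 -0.42
v 0.215 -3.594 -0.044
v -0.825 -3.584 0.937
v -1.18 -3.635 0.56
v 0.172 -3.388 -0.093
v -0.869 -3.378 0.888
v 0.074 -3.226 -0.198
v -0.967 -3.216 0.783
v -0.061 -3.137 -0.342
v -1.101 -3.127 0.639
v -0.209 -3.136 -0.499
v -1.25 -3.126 0.482
v -0.345 -3.223 -0.643
v -1.386 -3.212 0.338
v -0.446 -3.382 -0.748
v -1.487 -3.372 0.233
v -0.494 -3.588 -0.797
v -1.534 -3.577 0.184
v -0.481 -3.803 -0.78
v -1.521 -3.793 0.201
v -0.408 -3.991 -0.702
v -1.449 -3.98 0.279
v -0.289 -4.119 -0.574
v -1.33 -4.109 0.407
v -0.145 -4.165 -0.42
v -1.185 -4.155 0.561
v 0.001 -4.121 -0.266
v -1.04 -4.111 0.715
v 0.122 -3.995 -0.139
v -0.918 -3.985 0.842
v 0.198 -3.809 -0.061
v -0.843 -3.799 0.92
v 3.338 -3.426 2.093
v 3.721 -3.726 2.46
v 3.402 -2.294 2.947
v 3.889 -3.603 2.285
v 3.947 -3.445 2.072
v 3.885 -3.284 1.863
v 3.714 -3.151 1.699
v 3.469 -3.072 1.614
v 3.197 -3.063 1.623
v 2.954 -3.126 1.725
v 2.787 -3.249 1.9
v 2.728 -3.407 2.113
v 2.791 -3.568 2.322
v 2.961 -3.701 2.486
v 3.207 -3.78 2.572
v 3.478 -3.789 2.563
v 1.859 0.453 -2.824
v 2.499 0.285 -2.455
v 1.881 -0.645 -3.365
v 2.521 -0.813 -2.996
v 1.87 -0.754 -2.615
v 1.856 -0.075 -2.281
v 2.524 -0.285 -3.539
v 2.51 0.394 -3.205
v 2.91 -0.171 -2.897
v 2.505 -0.461 -2.327
v 1.875 0.101 -3.493
v 1.47 -0.189 -2.923
v 2.177 0.466 -2.592
v 2.203 -0.826 -3.228
v 1.82 -0.791 -3.004
v 2.196 -0.89 -2.788
v 1.799 0.254 -2.49
v 2.175 0.155 -2.273
v 1.805 -0.455 -2.367
v 2.205 -0.515 -3.547
v 2.581 -0.614 -3.33
v 2.184 0.53 -3.032
v 2.56 0.431 -2.816
v 2.575 0.095 -3.453
v 2.794 0.099 -2.635
v 2.808 -0.547 -2.953
v 2.81 -0.237 -3.272
v 2.801 0.162 -3.076
v 2.557 -0.071 -2.3
v 2.57 -0.717 -2.618
v 2.187 -0.682 -2.394
v 2.179 -0.283 -2.197
v 2.798 -0.34 -2.56
v 1.81 0.357 -3.202
v 1.823 -0.289 -3.52
v 2.201 -0.077 -3.623
v 2.193 0.322 -3.426
v 1.572 0.187 -2.867
v 1.586 -0.459 -3.185
v 1.579 -0.522 -2.744
v 1.57 -0.123 -2.548
v 1.582 -0.02 -3.26
f 2 4 1
f 5 2 1
f 1 4 3
f 3 5 1
f 2 8 4
f 6 2 5
f 6 8 2
f 4 8 3
f 7 5 3
f 3 8 7
f 7 6 5
f 8 6 7
f 10 9 13
f 10 13 11
f 11 13 14
f 11 14 12
f 13 9 15
f 13 15 14
f 14 15 16
f 14 16 12
f 15 9 17
f 15 17 16
f 16 17 18
f 16 18 12
f 17 9 19
f 17 19 18
f 18 19 20
f 18 20 12
f 19 9 21
f 19 21 20
f 20 21 22
f 20 22 12
f 21 9 23
f 21 23 22
f 22 23 24
f 22 24 12
f 23 9 25
f 23 25 24
f 24 25 26
f 24 26 12
f 25 9 27
f 25 27 26
f 26 27 28
f 26 28 12
f 27 9 29
f 27 29 28
f 28 29 30
f 28 30 12
f 29 9 31
f 29 31 30
f 30 31 32
f 30 32 12
f 31 9 33
f 31 33 32
f 32 33 34
f 32 34 12
f 33 9 35
f 33 35 34
f 34 35 36
f 34 36 12
f 35 9 37
f 35 37 36
f 36 37 38
f 36 38 12
f 37 9 39
f 37 39 38
f 38 39 40
f 38 40 12
f 39 9 10
f 39 10 40
f 40 10 11
f 40 11 12
f 42 41 44
f 42 44 43
f 44 41 45
f 44 45 43
f 45 41 46
f 45 46 43
f 46 41 47
f 46 47 43
f 47 41 48
f 47 48 43
f 48 41 49
f 48 49 43
f 49 41 50
f 49 50 43
f 50 41 51
f 50 51 43
f 51 41 52
f 51 52 43
f 52 41 53
f 52 53 43
f 53 41 54
f 53 54 43
f 54 41 55
f 54 55 43
f 55 41 56
f 55 56 43
f 56 41 42
f 56 42 43
f 57 94 73
f 94 68 97
f 73 97 62
f 94 97 73
f 57 73 69
f 73 62 74
f 69 74 58
f 73 74 69
f 57 69 78
f 69 58 79
f 78 79 64
f 69 79 78
f 57 78 90
f 78 64 93
f 90 93 67
f 78 93 90
f 57 90 94
f 90 67 98
f 94 98 68
f 90 98 94
f 58 74 85
f 74 62 88
f 85 88 66
f 74 88 85
f 62 97 75
f 97 68 96
f 75 96 61
f 97 96 75
f 68 98 95
f 98 67 91
f 95 91 59
f 98 91 95
f 67 93 92
f 93 64 80
f 92 80 63
f 93 80 92
f 64 79 84
f 79 58 81
f 84 81 65
f 79 81 84
f 60 86 72
f 86 66 87
f 72 87 61
f 86 87 72
f 60 72 70
f 72 61 71
f 70 71 59
f 72 71 70
f 60 70 77
f 70 59 76
f 77 76 63
f 70 76 77
f 60 77 82
f 77 63 83
f 82 83 65
f 77 83 82
f 60 82 86
f 82 65 89
f 86 89 66
f 82 89 86
f 61 87 75
f 87 66 88
f 75 88 62
f 87 88 75
f 59 71 95
f 71 61 96
f 95 96 68
f 71 96 95
f 63 76 92
f 76 59 91
f 92 91 67
f 76 91 92
f 65 83 84
f 83 63 80
f 84 80 64
f 83 80 84
f 66 89 85
f 89 65 81
f 85 81 58
f 89 81 85



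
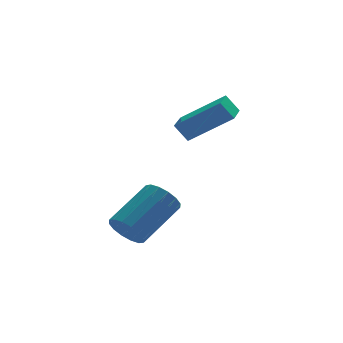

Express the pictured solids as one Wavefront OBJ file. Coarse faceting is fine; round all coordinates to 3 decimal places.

v -0.555 -0.669 -0.991
v -0.136 -1.332 -1.151
v 1.554 -0.533 -0.029
v 1.135 0.129 0.131
v -0.051 -1.073 -1.463
v 1.639 -0.275 -0.341
v -0.101 -0.707 -1.648
v 1.589 0.092 -0.527
v -0.273 -0.33 -1.658
v 1.418 0.469 -0.536
v -0.52 -0.044 -1.489
v 1.17 0.754 -0.367
v -0.777 0.074 -1.186
v 0.914 0.873 -0.064
v -0.974 -0.007 -0.831
v 0.716 0.792 0.291
v -1.059 -0.265 -0.519
v 0.631 0.533 0.603
v -1.009 -0.632 -0.333
v 0.681 0.167 0.788
v -0.838 -1.009 -0.324
v 0.853 -0.21 0.798
v -0.59 -1.294 -0.493
v 1.1 -0.496 0.629
v -0.334 -1.413 -0.796
v 1.357 -0.614 0.326
v 2.471 2.514 2.592
v 3.969 1.669 3.849
v 3.142 3.59 2.516
v 4.64 2.745 3.772
v 2.9 2.195 1.868
v 4.398 1.35 3.124
v 3.571 3.271 1.791
v 5.069 2.426 3.048
f 2 1 5
f 2 5 3
f 3 5 6
f 3 6 4
f 5 1 7
f 5 7 6
f 6 7 8
f 6 8 4
f 7 1 9
f 7 9 8
f 8 9 10
f 8 10 4
f 9 1 11
f 9 11 10
f 10 11 12
f 10 12 4
f 11 1 13
f 11 13 12
f 12 13 14
f 12 14 4
f 13 1 15
f 13 15 14
f 14 15 16
f 14 16 4
f 15 1 17
f 15 17 16
f 16 17 18
f 16 18 4
f 17 1 19
f 17 19 18
f 18 19 20
f 18 20 4
f 19 1 21
f 19 21 20
f 20 21 22
f 20 22 4
f 21 1 23
f 21 23 22
f 22 23 24
f 22 24 4
f 23 1 25
f 23 25 24
f 24 25 26
f 24 26 4
f 25 1 2
f 25 2 26
f 26 2 3
f 26 3 4
f 28 30 27
f 31 28 27
f 27 30 29
f 29 31 27
f 28 34 30
f 32 28 31
f 32 34 28
f 30 34 29
f 33 31 29
f 29 34 33
f 33 32 31
f 34 32 33



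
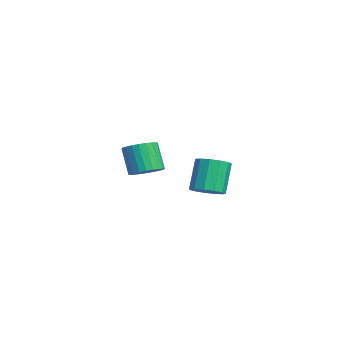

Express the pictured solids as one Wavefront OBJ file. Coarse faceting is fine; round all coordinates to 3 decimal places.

v -1.726 0.032 0.007
v -0.971 0.202 0.406
v -1.7 -0.003 1.872
v -2.454 -0.172 1.473
v -1.105 0.513 0.382
v -1.834 0.308 1.848
v -1.334 0.751 0.302
v -2.062 0.546 1.768
v -1.622 0.879 0.177
v -2.35 0.675 1.643
v -1.926 0.879 0.025
v -2.654 0.674 1.492
v -2.199 0.749 -0.128
v -2.928 0.545 1.338
v -2.401 0.511 -0.262
v -3.129 0.307 1.204
v -2.499 0.199 -0.354
v -3.228 -0.005 1.112
v -2.48 -0.137 -0.392
v -3.209 -0.342 1.074
v -2.346 -0.448 -0.368
v -3.075 -0.653 1.098
v -2.118 -0.686 -0.288
v -2.846 -0.891 1.178
v -1.83 -0.815 -0.163
v -2.558 -1.019 1.303
v -1.526 -0.814 -0.012
v -2.254 -1.019 1.455
v -1.252 -0.685 0.142
v -1.981 -0.889 1.608
v -1.051 -0.447 0.276
v -1.779 -0.651 1.742
v -0.952 -0.135 0.368
v -1.681 -0.339 1.834
v 3.698 1.789 0.604
v 4.453 1.949 0.909
v 3.737 2.372 2.46
v 2.982 2.211 2.156
v 4.296 2.35 0.727
v 3.581 2.773 2.279
v 3.95 2.573 0.507
v 3.234 2.996 2.058
v 3.523 2.547 0.317
v 2.807 2.97 1.868
v 3.152 2.281 0.218
v 2.436 2.703 1.77
v 2.954 1.857 0.242
v 2.238 2.28 1.794
v 2.992 1.413 0.381
v 2.277 1.835 1.933
v 3.255 1.087 0.591
v 2.539 1.51 2.142
v 3.658 0.984 0.805
v 2.942 1.407 2.356
v 4.073 1.137 0.955
v 3.358 1.56 2.507
v 4.37 1.497 0.994
v 3.654 1.919 2.545
f 2 1 5
f 2 5 3
f 3 5 6
f 3 6 4
f 5 1 7
f 5 7 6
f 6 7 8
f 6 8 4
f 7 1 9
f 7 9 8
f 8 9 10
f 8 10 4
f 9 1 11
f 9 11 10
f 10 11 12
f 10 12 4
f 11 1 13
f 11 13 12
f 12 13 14
f 12 14 4
f 13 1 15
f 13 15 14
f 14 15 16
f 14 16 4
f 15 1 17
f 15 17 16
f 16 17 18
f 16 18 4
f 17 1 19
f 17 19 18
f 18 19 20
f 18 20 4
f 19 1 21
f 19 21 20
f 20 21 22
f 20 22 4
f 21 1 23
f 21 23 22
f 22 23 24
f 22 24 4
f 23 1 25
f 23 25 24
f 24 25 26
f 24 26 4
f 25 1 27
f 25 27 26
f 26 27 28
f 26 28 4
f 27 1 29
f 27 29 28
f 28 29 30
f 28 30 4
f 29 1 31
f 29 31 30
f 30 31 32
f 30 32 4
f 31 1 33
f 31 33 32
f 32 33 34
f 32 34 4
f 33 1 2
f 33 2 34
f 34 2 3
f 34 3 4
f 36 35 39
f 36 39 37
f 37 39 40
f 37 40 38
f 39 35 41
f 39 41 40
f 40 41 42
f 40 42 38
f 41 35 43
f 41 43 42
f 42 43 44
f 42 44 38
f 43 35 45
f 43 45 44
f 44 45 46
f 44 46 38
f 45 35 47
f 45 47 46
f 46 47 48
f 46 48 38
f 47 35 49
f 47 49 48
f 48 49 50
f 48 50 38
f 49 35 51
f 49 51 50
f 50 51 52
f 50 52 38
f 51 35 53
f 51 53 52
f 52 53 54
f 52 54 38
f 53 35 55
f 53 55 54
f 54 55 56
f 54 56 38
f 55 35 57
f 55 57 56
f 56 57 58
f 56 58 38
f 57 35 36
f 57 36 58
f 58 36 37
f 58 37 38



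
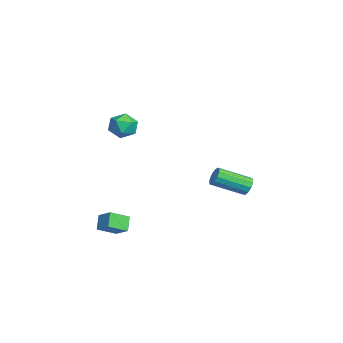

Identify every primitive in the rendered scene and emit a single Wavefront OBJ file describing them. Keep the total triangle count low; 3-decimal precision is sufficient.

v 3.373 -4.418 -4.105
v 2.727 -4.247 -3.402
v 3.032 -3.381 -4.671
v 2.387 -3.209 -3.968
v 4.093 -3.891 -3.572
v 3.448 -3.719 -2.869
v 3.753 -2.853 -4.138
v 3.107 -2.682 -3.435
v 1.23 3.864 -2.536
v 1.613 4.052 -2.101
v 1.533 2.245 -1.248
v 1.15 2.056 -1.684
v 1.296 4.12 -1.987
v 1.216 2.313 -1.134
v 0.958 4.107 -2.047
v 0.878 2.299 -1.194
v 0.707 4.016 -2.263
v 0.626 2.209 -1.41
v 0.621 3.877 -2.566
v 0.541 2.07 -1.713
v 0.729 3.734 -2.859
v 0.649 1.927 -2.006
v 0.996 3.632 -3.05
v 0.916 1.825 -2.197
v 1.337 3.603 -3.078
v 1.257 1.796 -2.225
v 1.645 3.658 -2.934
v 1.564 1.85 -2.081
v 1.82 3.777 -2.664
v 1.74 1.97 -1.811
v 1.809 3.924 -2.353
v 1.729 2.117 -1.5
v 3.129 -2.222 3.426
v 3.728 -2.42 2.839
v 2.912 -3.58 3.661
v 3.511 -3.778 3.074
v 3.742 -3.412 3.82
v 3.876 -2.573 3.675
v 2.764 -3.427 2.825
v 2.898 -2.588 2.68
v 3.503 -3.165 2.468
v 4.108 -3.155 3.082
v 2.532 -2.845 3.418
v 3.137 -2.835 4.032
f 2 4 1
f 5 2 1
f 1 4 3
f 3 5 1
f 2 8 4
f 6 2 5
f 6 8 2
f 4 8 3
f 7 5 3
f 3 8 7
f 7 6 5
f 8 6 7
f 10 9 13
f 10 13 11
f 11 13 14
f 11 14 12
f 13 9 15
f 13 15 14
f 14 15 16
f 14 16 12
f 15 9 17
f 15 17 16
f 16 17 18
f 16 18 12
f 17 9 19
f 17 19 18
f 18 19 20
f 18 20 12
f 19 9 21
f 19 21 20
f 20 21 22
f 20 22 12
f 21 9 23
f 21 23 22
f 22 23 24
f 22 24 12
f 23 9 25
f 23 25 24
f 24 25 26
f 24 26 12
f 25 9 27
f 25 27 26
f 26 27 28
f 26 28 12
f 27 9 29
f 27 29 28
f 28 29 30
f 28 30 12
f 29 9 31
f 29 31 30
f 30 31 32
f 30 32 12
f 31 9 10
f 31 10 32
f 32 10 11
f 32 11 12
f 33 44 38
f 33 38 34
f 33 34 40
f 33 40 43
f 33 43 44
f 34 38 42
f 38 44 37
f 44 43 35
f 43 40 39
f 40 34 41
f 36 42 37
f 36 37 35
f 36 35 39
f 36 39 41
f 36 41 42
f 37 42 38
f 35 37 44
f 39 35 43
f 41 39 40
f 42 41 34



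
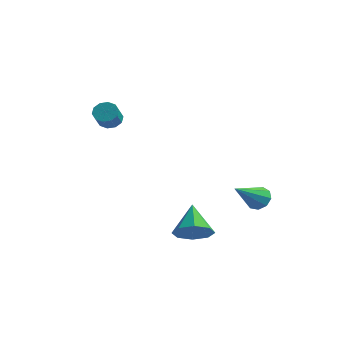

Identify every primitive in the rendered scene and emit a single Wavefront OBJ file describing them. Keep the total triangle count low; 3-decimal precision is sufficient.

v -2.938 -1.72 3.532
v -2.399 -1.346 3.668
v -2.043 -2.126 4.403
v -2.582 -2.5 4.268
v -2.701 -1.236 3.93
v -2.344 -2.016 4.666
v -3.093 -1.311 4.041
v -2.736 -2.092 4.776
v -3.426 -1.543 3.957
v -3.069 -2.323 4.692
v -3.573 -1.842 3.711
v -3.216 -2.622 4.446
v -3.477 -2.094 3.397
v -3.121 -2.874 4.132
v -3.176 -2.204 3.134
v -2.819 -2.984 3.87
v -2.784 -2.128 3.024
v -2.427 -2.909 3.759
v -2.451 -1.897 3.108
v -2.094 -2.677 3.843
v -2.304 -1.598 3.354
v -1.947 -2.378 4.089
v 3.832 1.314 -1.232
v 4.104 0.911 -1.79
v 3.628 -0.434 -0.068
v 4.48 1.067 -1.49
v 4.553 1.338 -1.069
v 4.289 1.599 -0.724
v 3.811 1.726 -0.617
v 3.343 1.66 -0.798
v 3.103 1.433 -1.182
v 3.205 1.15 -1.589
v 3.6 0.943 -1.829
v 2.861 -2.686 -2.437
v 3.745 -2.608 -1.914
v 1.999 -1.614 -1.143
v 3.658 -2.034 -2.448
v 3.104 -1.842 -2.975
v 2.408 -2.145 -3.188
v 1.978 -2.765 -2.961
v 2.065 -3.339 -2.427
v 2.618 -3.531 -1.9
v 3.314 -3.228 -1.687
f 2 1 5
f 2 5 3
f 3 5 6
f 3 6 4
f 5 1 7
f 5 7 6
f 6 7 8
f 6 8 4
f 7 1 9
f 7 9 8
f 8 9 10
f 8 10 4
f 9 1 11
f 9 11 10
f 10 11 12
f 10 12 4
f 11 1 13
f 11 13 12
f 12 13 14
f 12 14 4
f 13 1 15
f 13 15 14
f 14 15 16
f 14 16 4
f 15 1 17
f 15 17 16
f 16 17 18
f 16 18 4
f 17 1 19
f 17 19 18
f 18 19 20
f 18 20 4
f 19 1 21
f 19 21 20
f 20 21 22
f 20 22 4
f 21 1 2
f 21 2 22
f 22 2 3
f 22 3 4
f 24 23 26
f 24 26 25
f 26 23 27
f 26 27 25
f 27 23 28
f 27 28 25
f 28 23 29
f 28 29 25
f 29 23 30
f 29 30 25
f 30 23 31
f 30 31 25
f 31 23 32
f 31 32 25
f 32 23 33
f 32 33 25
f 33 23 24
f 33 24 25
f 35 34 37
f 35 37 36
f 37 34 38
f 37 38 36
f 38 34 39
f 38 39 36
f 39 34 40
f 39 40 36
f 40 34 41
f 40 41 36
f 41 34 42
f 41 42 36
f 42 34 43
f 42 43 36
f 43 34 35
f 43 35 36

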